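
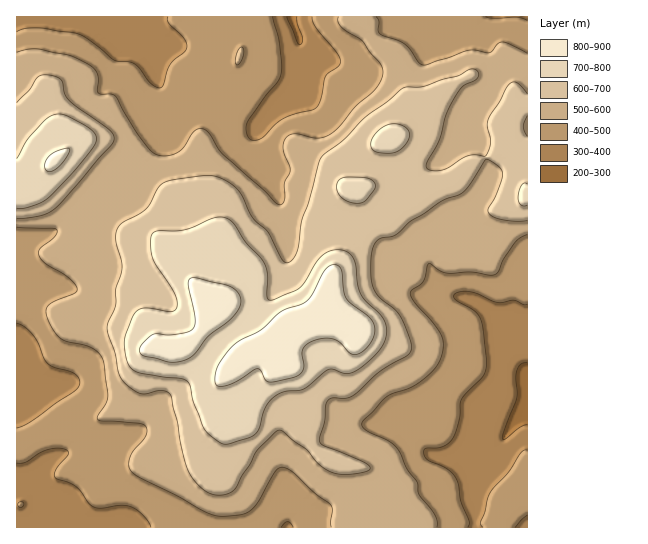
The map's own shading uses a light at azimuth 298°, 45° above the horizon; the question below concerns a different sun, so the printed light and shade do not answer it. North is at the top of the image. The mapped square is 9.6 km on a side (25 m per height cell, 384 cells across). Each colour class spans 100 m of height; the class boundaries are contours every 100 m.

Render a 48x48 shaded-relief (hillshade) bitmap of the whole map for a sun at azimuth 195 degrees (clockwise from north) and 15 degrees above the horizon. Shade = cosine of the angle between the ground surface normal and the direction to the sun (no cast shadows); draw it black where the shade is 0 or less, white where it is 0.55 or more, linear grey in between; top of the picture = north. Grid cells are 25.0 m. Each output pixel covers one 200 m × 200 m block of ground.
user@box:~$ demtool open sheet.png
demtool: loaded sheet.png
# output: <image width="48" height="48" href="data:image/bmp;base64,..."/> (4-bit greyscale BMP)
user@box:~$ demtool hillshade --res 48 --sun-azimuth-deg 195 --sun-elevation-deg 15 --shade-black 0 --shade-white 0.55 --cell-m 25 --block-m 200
<image width="48" height="48" href="data:image/bmp;base64,Qk32BAAAAAAAAHYAAAAoAAAAMAAAADAAAAABAAQAAAAAAIAEAAATCwAAEwsAABAAAAAAAAAAAAAAABEREQAiIiIAMzMzAERERABVVVUAZmZmAHd3dwCIiIgAmZmZAKqqqgC7u7sAzMzMAN3d3QDu7u4A////AJh3iaqqqrqqq7uqiImYiHmqiHZDVmZ4iYd4maqqu7qqvMy6mImZmIiYdlMjVWaIiVaJmqq7zLqrze3KmImruph2VDI0VVZ3dzV5qqqru6qr3u2piIq8y7mHZlRWZVVWZ4d4qqqqqpmrzLmIiJvMzMuYhlREREREZ8qHiIiIiIiauoeJiKzMupiHVDIiM0VEV7uod3Znd3iaqHiJiKzKl1REMzNFZnhlVom7qph2ZniamJqruruoZTMiIjWJmJmGRFeau7qYd3iZmrvNyqqYdUMzM1iqmIiHQzRXiJmqqZmZmqmamJmYdlVVZomHd4iIY0NEVWeau6mqqpd3eJqYdomYiIh2Z3d4dVVEREV5q7qqq6iHirqoeLupiIh3d4h3dndlVVaKvM3Lqqqoi93KmsuqmZmYiIh3ZomYd3is3u/9qJu6m+/bu8y7qqqpmYh2V4mqqpms7//+uXiqmt25q83Lu7qpiId2Z4mru7u73u3duXZ5mqhmm83cu6mYiHdleImrzMzMqqmZmHVGiXZorN7bqYd3d3ZVeKu8zMzKhmZEaJdDV3ebze25d2VFZmZWiczLqqqYZUMSWbl0JGebzclkREM0VVVYmcupiHd2ZSEUe8qWQjRYmXMAAiIzRER5mpl2VVZ3VCJIqph3YwADdjAAACIzM0abqnZURGeHZEWLpjNWdRACVTAAATVlZorMqXdneJmHdnm8gxNWdjIjRUISNXiJrN3bqZmqqph3eJvKU0VnZTNEREM0aZiK3d25mZqqqZiIiau4VmdlMjRVMRJGiYZ7zMuYiIiIiYiJmZqGZ3dSETVmMAJHmHaKqqmIiHdmeIiJmYZEVmYxEkV3UiNYmYiamZmZmcuYd3eHZmQhJEQhI0Z3dlZ5mZmpiIiavP/sl3d2QzMzMiESM0Z3d3iZmZqpiIib7//9uHd1QzRWVCETQzZ3eJqpiaqpiIiK383cuYd2ZlVWZUM0Mkd3iqqpiZmZiHd4q4q8u5d3d3ZUVVQyEmdniZh3dmZ4iHd3d3iry6h3iGVERDIQFXd3d2VVVVVVd4d3ZWeau7mIhkMjRCEARniIdURWeIdVVnd4dWZ3irqYdCETRCETVnqXVEV5q6l2ZWeJhmVVaJqYUyI0VDI0RXh0IjaJqqmHdmaIdWVVVERVMiRVVDNFRVQgACRmd3iHdmeHZVVEIAACIkVmUzRmZTEAEiM0RFZ3d3eHZlVCAAATNFZmVEZ4hjEjVUMiI1eId2ZneFVCAAFERVZ3ZmiZiGQ1Z2QhI1Z4h3ZWd1VUI0VERVZ4d4mpiYZVd3UyMzEleIhmZmZUVnZDRVaId4mZiIdnd2VVVTABR5llVGUzNEQyRFZ3Z4iIiHZndmZ4h0IRFGVVQ0MhEREiNFZlZneIh2VnZnmrqENDIiE1QxEAAREjRFZmd4d3dlRWeau6hCRUQhFFMhABERI0RWiImYd2ZkNpvMynUiRVZTJEITIiIiNEVompmIdmZSOMzMuGVEVnhkQyIkQzMzREV5qpiHdmVCOcy7l3ZVZ4hlQhIw=="/>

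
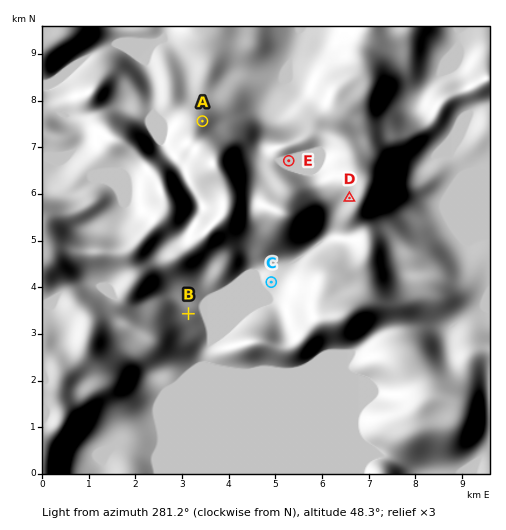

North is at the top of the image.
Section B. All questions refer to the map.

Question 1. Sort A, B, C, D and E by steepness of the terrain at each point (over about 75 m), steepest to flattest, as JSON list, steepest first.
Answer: ["D", "A", "B", "C", "E"]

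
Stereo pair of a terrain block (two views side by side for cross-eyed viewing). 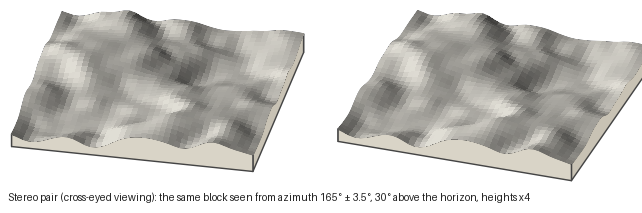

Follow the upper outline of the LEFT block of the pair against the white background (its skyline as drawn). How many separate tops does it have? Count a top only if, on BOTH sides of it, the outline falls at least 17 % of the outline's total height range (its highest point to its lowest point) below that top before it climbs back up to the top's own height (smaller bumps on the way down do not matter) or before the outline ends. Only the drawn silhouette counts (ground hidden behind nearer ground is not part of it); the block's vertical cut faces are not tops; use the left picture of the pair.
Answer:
1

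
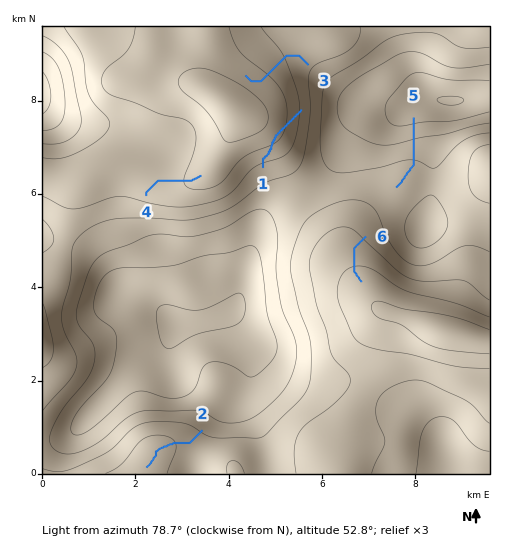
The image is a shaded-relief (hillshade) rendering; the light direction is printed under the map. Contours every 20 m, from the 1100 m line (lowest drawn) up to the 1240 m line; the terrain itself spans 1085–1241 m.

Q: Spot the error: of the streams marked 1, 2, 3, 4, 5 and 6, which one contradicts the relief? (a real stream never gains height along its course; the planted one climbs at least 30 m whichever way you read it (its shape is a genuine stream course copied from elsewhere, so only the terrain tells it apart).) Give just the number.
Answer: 1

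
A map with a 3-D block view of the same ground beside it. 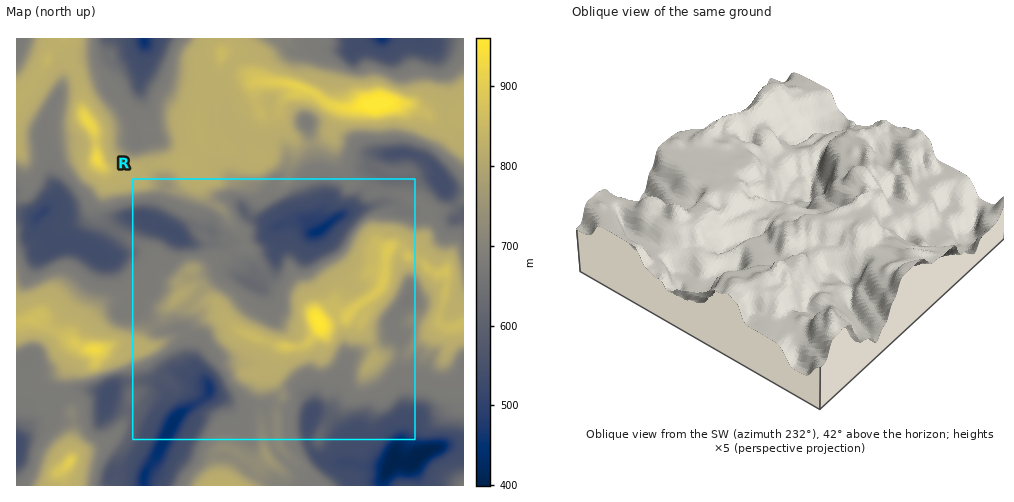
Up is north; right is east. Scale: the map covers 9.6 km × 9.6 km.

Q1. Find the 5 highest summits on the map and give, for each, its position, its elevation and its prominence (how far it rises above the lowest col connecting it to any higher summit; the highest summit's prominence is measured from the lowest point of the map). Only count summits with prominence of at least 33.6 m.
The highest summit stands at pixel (376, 104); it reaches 961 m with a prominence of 562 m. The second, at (319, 321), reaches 958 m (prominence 286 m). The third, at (95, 350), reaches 931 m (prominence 222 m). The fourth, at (97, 159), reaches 930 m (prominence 118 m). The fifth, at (88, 121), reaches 923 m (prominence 45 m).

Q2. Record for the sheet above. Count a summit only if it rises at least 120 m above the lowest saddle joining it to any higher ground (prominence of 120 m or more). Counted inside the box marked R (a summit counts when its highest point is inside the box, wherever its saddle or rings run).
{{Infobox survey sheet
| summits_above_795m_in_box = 1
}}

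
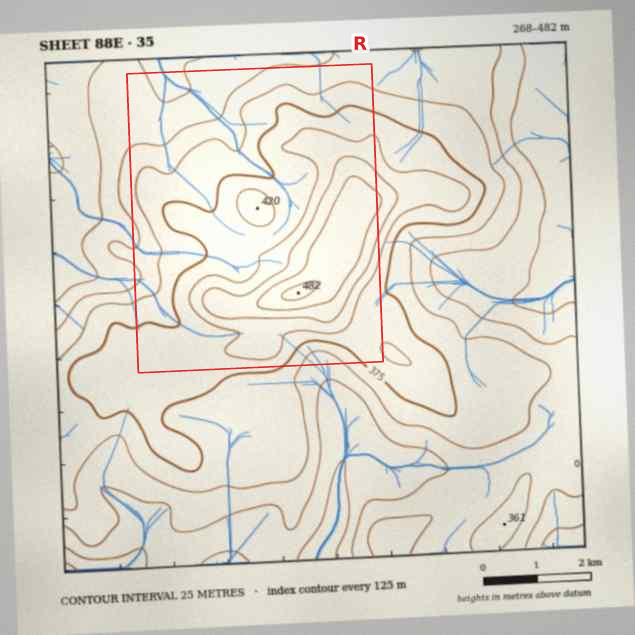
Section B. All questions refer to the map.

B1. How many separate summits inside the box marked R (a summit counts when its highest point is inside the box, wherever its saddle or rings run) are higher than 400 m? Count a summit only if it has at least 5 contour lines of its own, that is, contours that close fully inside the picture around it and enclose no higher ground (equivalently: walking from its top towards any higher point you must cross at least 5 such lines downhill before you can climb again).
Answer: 1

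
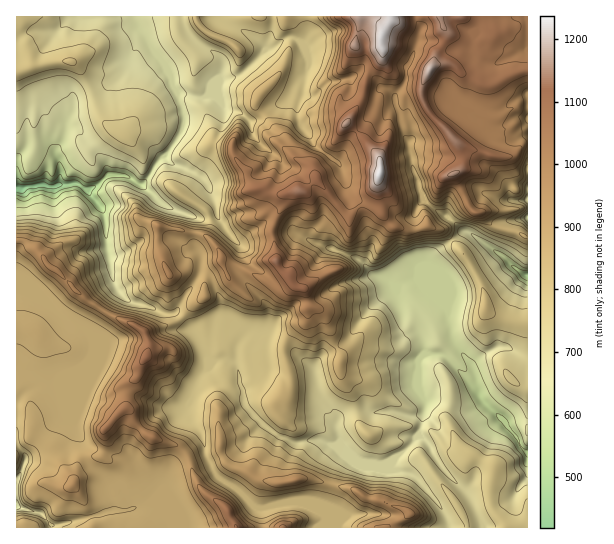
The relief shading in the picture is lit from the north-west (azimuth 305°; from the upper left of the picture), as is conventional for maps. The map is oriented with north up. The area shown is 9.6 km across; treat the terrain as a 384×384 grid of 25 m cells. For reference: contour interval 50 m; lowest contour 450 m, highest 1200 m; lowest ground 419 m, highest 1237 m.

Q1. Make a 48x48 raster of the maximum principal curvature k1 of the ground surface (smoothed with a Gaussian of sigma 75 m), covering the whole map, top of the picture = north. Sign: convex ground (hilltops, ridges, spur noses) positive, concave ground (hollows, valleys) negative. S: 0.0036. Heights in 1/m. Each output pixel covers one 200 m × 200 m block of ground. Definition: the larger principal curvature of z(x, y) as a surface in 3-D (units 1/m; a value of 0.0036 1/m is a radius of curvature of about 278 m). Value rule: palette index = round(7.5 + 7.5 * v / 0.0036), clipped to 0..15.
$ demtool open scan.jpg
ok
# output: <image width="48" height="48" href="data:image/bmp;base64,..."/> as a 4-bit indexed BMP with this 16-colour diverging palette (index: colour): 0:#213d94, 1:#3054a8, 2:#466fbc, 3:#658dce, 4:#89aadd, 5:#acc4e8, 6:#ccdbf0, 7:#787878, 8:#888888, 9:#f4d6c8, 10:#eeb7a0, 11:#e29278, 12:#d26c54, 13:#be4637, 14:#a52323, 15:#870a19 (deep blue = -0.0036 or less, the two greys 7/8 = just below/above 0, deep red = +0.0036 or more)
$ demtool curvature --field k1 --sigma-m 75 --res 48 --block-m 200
<image width="48" height="48" href="data:image/bmp;base64,Qk32BAAAAAAAAHYAAAAoAAAAMAAAADAAAAABAAQAAAAAAIAEAAATCwAAEwsAABAAAAAAAAAAlD0hAKhUMAC8b0YAzo1lAN2qiQDoxKwA8NvMAHh4eACIiIgAyNb0AKC37gB4kuIAVGzSADdGvgAjI6UAGQqHAN2oiJmIiIiHd3r9zP/IiIrNy8qZeaiKmZlrqJh4iIiHd4/WZ5m5h3eHi+/Zi5ipiZy5mLiIiId4iv+oiIiHd3jf/bqYq4ioebyZq5d4iId4r8iImqmIit/7qJiJyHioiYypm5h3iHd43GiKzO///cqHiJiMiIipmYuXmpiIiId46IvcmImph3d3d4i5iYipqIipiJqYeJdq2J2YmIiYd3eIh5qomZu6qJuYiHm4Z7rNqLx3mYiId3iZmZqJmbqJmZqIh4vXev+6l7yImIiYeHi8mIeKm4d5jYmHd5z6nrlXiLuIiKupmIrJqrqouXeHjYmHd4i9u2h3eLuHibmHeHmXiIh5uHiHi4mId4iLynZ3eMuHmpqXeIl4ibl4uYeIeoiIiIiqupiIiKqImKqYiJqJqXd3uoeImoiHd4iczIaYeImIh5uYibmZl3eIyXiKuoiHeIh4vpiYiIiIh4uXesiJiHeKuIiLmHiHiId3nsqbmIh4h4yHesh4iHeamHeriHiIiIh3e9vdqIiIiJqIibmImZh4iIipiHiIiId2auy6iIiIeJuKipiYiIiJiIqXiYiIeId4r+iHeIiHd3uqi5iZmIiIiKuImYiIeHe//JqriHeIh2i6ioiKmIiIiKyaqYiIiJ/6eIiYynaJqIiruph4mIiIeIypiIh3i/12iZmorbiduaqciaiHd4iId32oiYd3r7dneZu5e5rZipvdl6mYd4h3d36YmXiL+4d4qYnbmYypuZyq/ah2eId3d66JlnfOqaiIiou4mK27quuor/+qmId3ePqJe3vpl5h3eZ2Xh7+nrOmZmKh8t3d3jdiIi867y6h5mJyIePt1etaIhqyp6IdnvpiHjMqYrdmIqpyt/8iIjMV4ma2XrO7O93ic/4mHeauJrP/smaermtZ5iKyIvbv+2nrbuniHipeKz7h3fJqpmMl6h8uquZjYa//s66qpmph37XeL64i6iJubjLiZm6ice/ioq2mXm3i+2Jndl3i8u7zLrYisy4iffaaZupp5iKm6iJzJiHWdqomqyIeO6XeO23i3qay6mqt3e6qYh3e9mIeKuXeM+Hi7zsyXuZqYiJmZi6eJmIn7qYnMqHd893iYmpnN2YmIiJiIqpiKqqz5eK25rIet6HiIm7y5vYiIiYiaqZmHiav4i7uGfbnJu3Z43Jd4ioiIiImpiImYeaf7iqt3eOyYnJiN6IiImYiIeIqYiIiIipaqmomZmb14iYjOiIiIl4iIh4qHiIiImYeKyHeJm6uoh4n3d4iImoeId5l4iIiHmHiauoh3e7jYlpzWeHiIl5d4d6h4iIiIqHiZrKiJmbjoeYvXaJqql7mHeaiIiIh4qHeYicl3m8e7rZn5e6mJvIrMzJeHeIh3qYe6iKuHeOp52Gjdyoh4iYmImamHeIiJqIbcl4yHdr2q2YereHiIh4h3iJmYiIiKiK7Zh4qHd66ZyYeKmIiYh4h3iIiHd4iYjdmIiJmHZnyZyph6uHiZmImZd3iIeIiYy2eJqquZvtyYm6iLmZiIiA=="/>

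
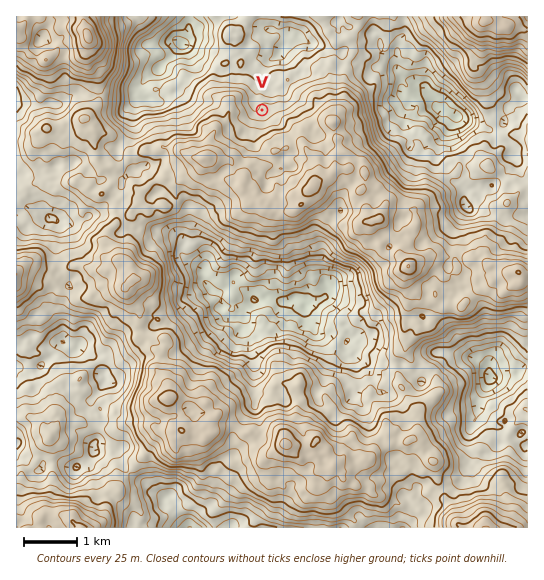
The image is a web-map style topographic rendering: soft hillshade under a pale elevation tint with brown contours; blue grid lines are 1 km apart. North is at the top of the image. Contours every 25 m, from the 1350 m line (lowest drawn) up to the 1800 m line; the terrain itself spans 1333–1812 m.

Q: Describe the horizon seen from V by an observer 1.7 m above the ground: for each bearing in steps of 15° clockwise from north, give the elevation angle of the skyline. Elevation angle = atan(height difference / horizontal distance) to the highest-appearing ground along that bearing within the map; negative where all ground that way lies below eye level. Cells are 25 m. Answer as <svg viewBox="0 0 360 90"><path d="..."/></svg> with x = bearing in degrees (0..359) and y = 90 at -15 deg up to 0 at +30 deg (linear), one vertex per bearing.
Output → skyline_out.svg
<svg viewBox="0 0 360 90"><path d="M0 65l15-1 15-3 15-1 15-1 15-6 15-5 15-2 15-2 15-2 15-2 15 1 15 3 15 1 15-1 15 0 15 3 15 0 15 0 15 3 15 3 15 7 15 5 15-1"/></svg>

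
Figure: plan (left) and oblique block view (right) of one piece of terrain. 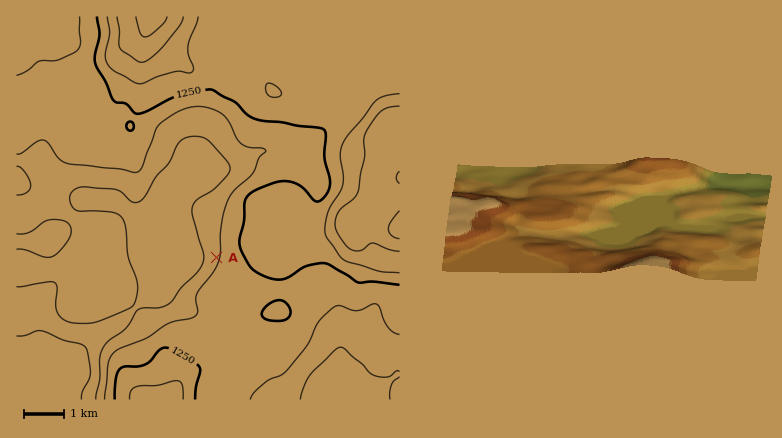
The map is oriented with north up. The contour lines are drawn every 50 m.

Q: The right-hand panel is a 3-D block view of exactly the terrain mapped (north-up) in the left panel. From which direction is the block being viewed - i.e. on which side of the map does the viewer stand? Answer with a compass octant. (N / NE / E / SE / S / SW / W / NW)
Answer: N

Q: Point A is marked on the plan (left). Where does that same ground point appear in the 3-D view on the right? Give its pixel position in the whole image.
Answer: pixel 602 207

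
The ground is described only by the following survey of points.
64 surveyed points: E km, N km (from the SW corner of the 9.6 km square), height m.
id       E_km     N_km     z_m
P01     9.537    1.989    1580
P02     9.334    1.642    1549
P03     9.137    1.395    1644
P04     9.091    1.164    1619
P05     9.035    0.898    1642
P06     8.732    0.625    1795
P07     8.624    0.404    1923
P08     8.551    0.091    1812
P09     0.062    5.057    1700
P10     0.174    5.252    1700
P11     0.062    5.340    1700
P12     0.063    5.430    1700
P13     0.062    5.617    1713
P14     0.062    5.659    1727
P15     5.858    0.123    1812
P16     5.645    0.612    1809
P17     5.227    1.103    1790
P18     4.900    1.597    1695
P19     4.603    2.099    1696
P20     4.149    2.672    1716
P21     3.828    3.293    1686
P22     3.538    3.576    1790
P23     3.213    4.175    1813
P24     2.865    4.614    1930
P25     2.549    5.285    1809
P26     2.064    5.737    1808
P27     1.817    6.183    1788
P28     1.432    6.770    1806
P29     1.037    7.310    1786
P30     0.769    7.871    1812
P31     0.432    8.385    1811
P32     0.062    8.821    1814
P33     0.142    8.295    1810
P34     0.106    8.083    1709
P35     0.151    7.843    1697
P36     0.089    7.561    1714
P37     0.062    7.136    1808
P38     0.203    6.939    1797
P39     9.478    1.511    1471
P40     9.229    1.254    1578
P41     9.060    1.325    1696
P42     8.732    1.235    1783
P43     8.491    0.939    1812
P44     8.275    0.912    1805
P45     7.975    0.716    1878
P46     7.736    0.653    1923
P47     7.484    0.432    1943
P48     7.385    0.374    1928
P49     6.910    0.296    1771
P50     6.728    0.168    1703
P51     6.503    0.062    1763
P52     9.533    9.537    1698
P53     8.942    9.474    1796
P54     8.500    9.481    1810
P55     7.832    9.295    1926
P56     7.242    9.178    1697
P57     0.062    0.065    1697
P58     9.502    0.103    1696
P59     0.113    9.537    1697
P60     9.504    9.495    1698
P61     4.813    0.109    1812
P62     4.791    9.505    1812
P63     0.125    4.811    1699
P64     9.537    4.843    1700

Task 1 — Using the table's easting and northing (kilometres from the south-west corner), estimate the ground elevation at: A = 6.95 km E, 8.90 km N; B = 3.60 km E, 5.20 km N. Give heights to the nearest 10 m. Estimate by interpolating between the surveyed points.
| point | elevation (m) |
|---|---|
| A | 1720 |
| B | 1700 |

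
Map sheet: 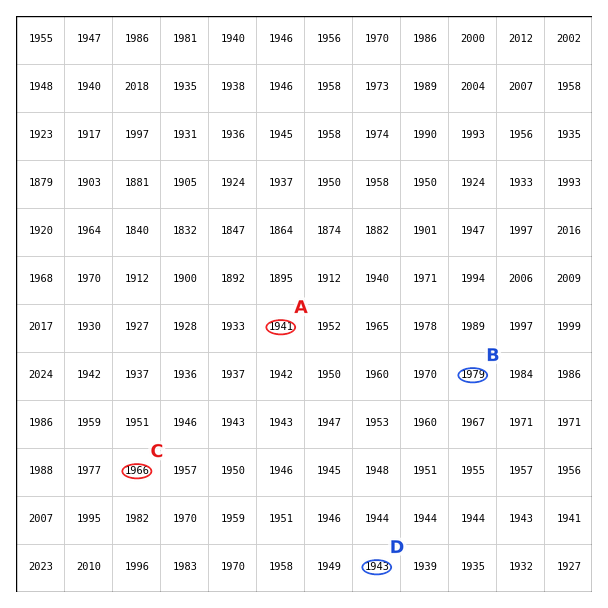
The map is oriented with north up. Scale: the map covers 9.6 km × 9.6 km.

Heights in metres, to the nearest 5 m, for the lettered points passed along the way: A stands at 1940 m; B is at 1980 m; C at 1965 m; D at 1945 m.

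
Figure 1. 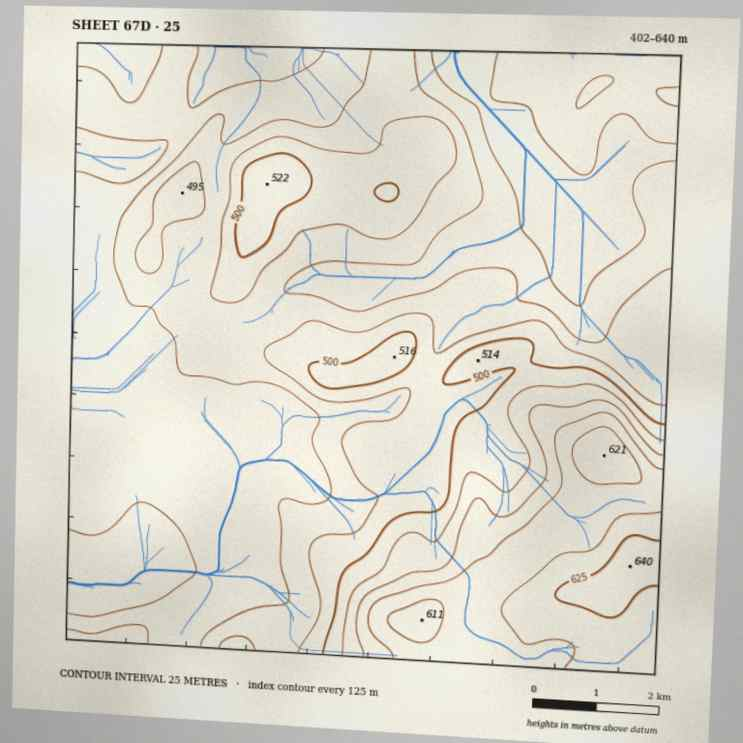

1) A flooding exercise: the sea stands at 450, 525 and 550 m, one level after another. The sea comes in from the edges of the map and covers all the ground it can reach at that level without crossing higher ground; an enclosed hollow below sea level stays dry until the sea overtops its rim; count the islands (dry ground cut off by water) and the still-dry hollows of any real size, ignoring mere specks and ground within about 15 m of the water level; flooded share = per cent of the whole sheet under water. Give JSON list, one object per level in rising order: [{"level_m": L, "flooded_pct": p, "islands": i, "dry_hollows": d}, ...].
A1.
[{"level_m": 450, "flooded_pct": 44, "islands": 0, "dry_hollows": 0}, {"level_m": 525, "flooded_pct": 83, "islands": 0, "dry_hollows": 0}, {"level_m": 550, "flooded_pct": 86, "islands": 0, "dry_hollows": 0}]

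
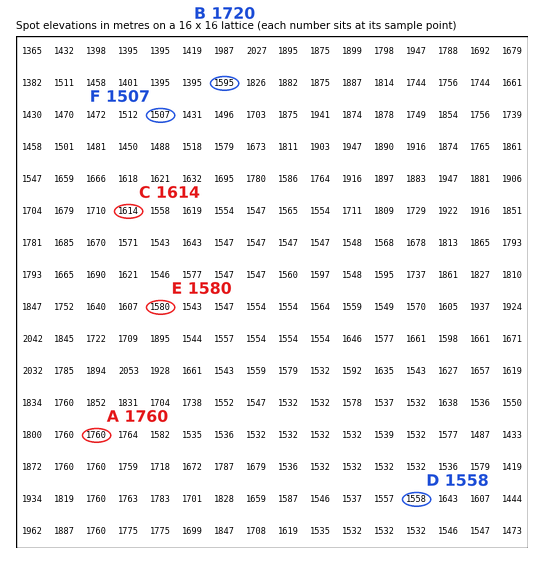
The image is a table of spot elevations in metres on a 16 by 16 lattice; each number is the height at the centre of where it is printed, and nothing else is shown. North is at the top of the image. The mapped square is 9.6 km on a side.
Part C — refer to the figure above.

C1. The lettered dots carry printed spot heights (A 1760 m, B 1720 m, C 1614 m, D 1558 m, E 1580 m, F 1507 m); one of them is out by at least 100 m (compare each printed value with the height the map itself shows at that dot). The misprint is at B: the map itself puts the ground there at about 1595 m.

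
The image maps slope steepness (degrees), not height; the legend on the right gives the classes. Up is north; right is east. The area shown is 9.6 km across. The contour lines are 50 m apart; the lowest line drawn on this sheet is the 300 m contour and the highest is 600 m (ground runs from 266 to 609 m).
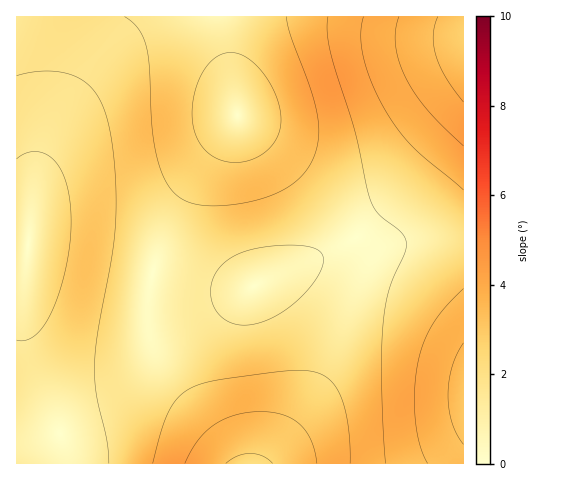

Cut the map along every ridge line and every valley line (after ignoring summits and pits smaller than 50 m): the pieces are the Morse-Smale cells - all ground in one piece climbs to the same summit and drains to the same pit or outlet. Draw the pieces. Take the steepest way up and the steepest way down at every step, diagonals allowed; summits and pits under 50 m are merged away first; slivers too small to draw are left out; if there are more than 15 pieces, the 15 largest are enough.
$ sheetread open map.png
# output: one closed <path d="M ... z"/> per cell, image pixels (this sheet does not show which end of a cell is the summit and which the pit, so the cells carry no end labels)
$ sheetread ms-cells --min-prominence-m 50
<path d="M463 16l-240 0 2 29 13 71-60 90-16 35-9 31 62 15 20 2 15-1 80-36 25-13 14-11 95-109z"/><path d="M222 16l-206 1 1 232 11-1 25 7 97 18 4-2 8-30 16-35 60-90-13-71z"/><path d="M463 120l-94 108-14 11-27 14-75 34-9 2-29-2-62-14-5 29 0 20 6 26 13 23 56 71 13 22 28 0 24-32 30-48 18-37 24-66 10-18 11-13 25-9 58-3z"/><path d="M28 248l-12 2 0 213 219 1-12-22-56-71-13-23-6-26 0-20 5-29-118-21z"/><path d="M463 239l-57 2-22 7-12 11-12 22-24 66-18 37-53 80 199-1z"/>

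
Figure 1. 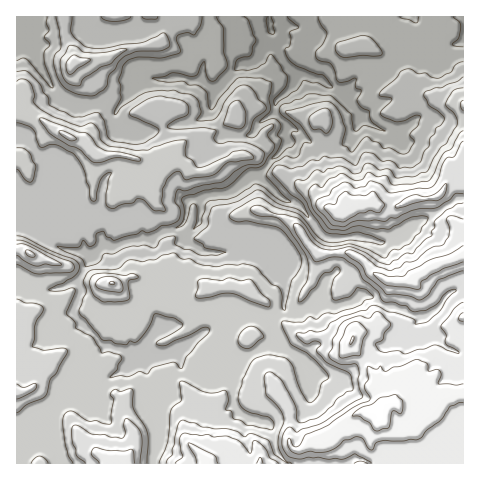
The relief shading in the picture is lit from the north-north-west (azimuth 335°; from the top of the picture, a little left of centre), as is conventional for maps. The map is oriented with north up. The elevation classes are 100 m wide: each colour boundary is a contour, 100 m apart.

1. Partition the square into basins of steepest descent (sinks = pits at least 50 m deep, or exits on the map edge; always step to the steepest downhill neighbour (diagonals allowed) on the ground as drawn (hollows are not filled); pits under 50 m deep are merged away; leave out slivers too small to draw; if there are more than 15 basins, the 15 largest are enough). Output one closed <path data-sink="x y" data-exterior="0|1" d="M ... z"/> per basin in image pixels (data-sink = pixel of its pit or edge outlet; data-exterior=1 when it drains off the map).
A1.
<path data-sink="270 22" data-exterior="0" d="M333 16l-268 1 0 14 8 22 1 9 10 0 3 2 15 26 4 11-16 30-9 10-25-11-28-18-5-9 2-13-1-2-8 2 1 374 447-1 0-358-41-12-42-40-7-3-11-4-17 4-4-16z"/><path data-sink="31 17" data-exterior="1" d="M64 16l-48 1 0 72 8-1 1 2-2 13 5 9 41 25 13 4 20-32 4-11-19-34-3-2-10 0-1-9-8-22z"/><path data-sink="463 17" data-exterior="1" d="M463 16l-129 0-1 3 9 15 4 16 16-4 12 4 7 3 42 40 15 3 11 6 14 3z"/>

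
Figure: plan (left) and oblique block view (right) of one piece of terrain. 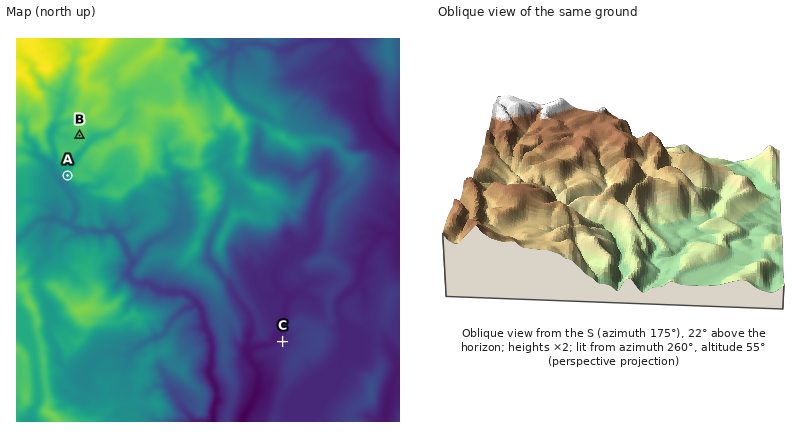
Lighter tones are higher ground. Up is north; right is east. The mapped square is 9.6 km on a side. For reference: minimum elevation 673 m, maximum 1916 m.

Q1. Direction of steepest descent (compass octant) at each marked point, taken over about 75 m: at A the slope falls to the W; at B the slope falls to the SW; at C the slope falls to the NW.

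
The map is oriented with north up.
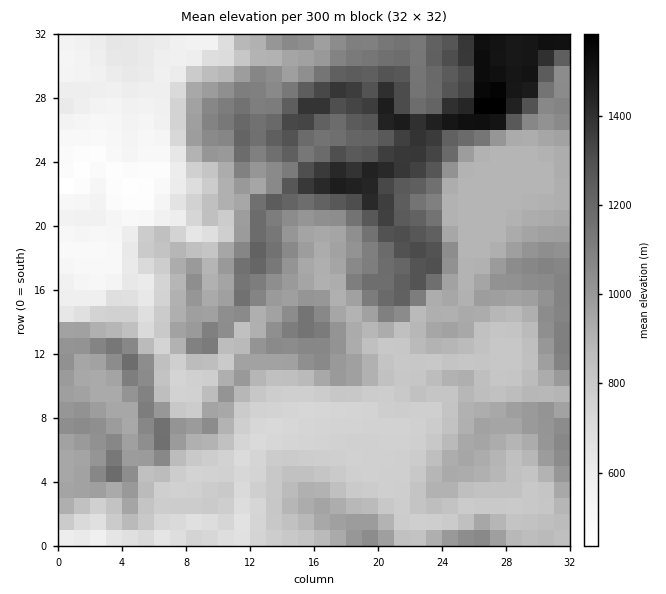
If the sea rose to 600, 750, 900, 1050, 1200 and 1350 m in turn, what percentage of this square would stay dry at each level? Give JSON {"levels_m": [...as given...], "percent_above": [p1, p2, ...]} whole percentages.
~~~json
{"levels_m": [600, 750, 900, 1050, 1200, 1350], "percent_above": [90, 82, 53, 27, 14, 6]}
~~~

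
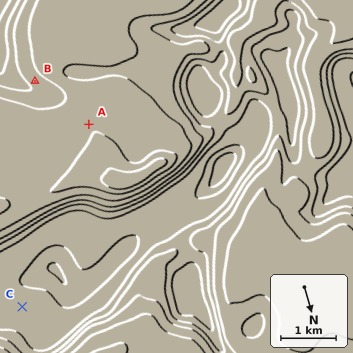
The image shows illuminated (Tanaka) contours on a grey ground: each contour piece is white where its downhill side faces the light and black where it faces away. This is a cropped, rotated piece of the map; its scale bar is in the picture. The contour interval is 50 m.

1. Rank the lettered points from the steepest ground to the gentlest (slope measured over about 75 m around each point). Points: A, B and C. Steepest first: B A C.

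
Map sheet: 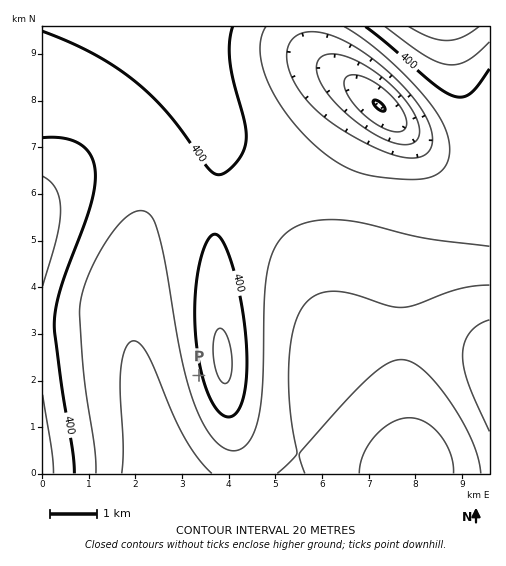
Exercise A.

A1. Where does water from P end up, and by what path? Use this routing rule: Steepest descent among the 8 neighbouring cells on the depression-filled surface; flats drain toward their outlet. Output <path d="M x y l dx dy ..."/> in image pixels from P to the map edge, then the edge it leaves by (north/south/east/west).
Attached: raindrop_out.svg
<path d="M199 375l-43 0-12 12 0 19 2 6 4 17 1 1 1 8 1 2 0 4 4 11 0 4 1 2 0 4 1 1 0 5 1 2"/>
exit: south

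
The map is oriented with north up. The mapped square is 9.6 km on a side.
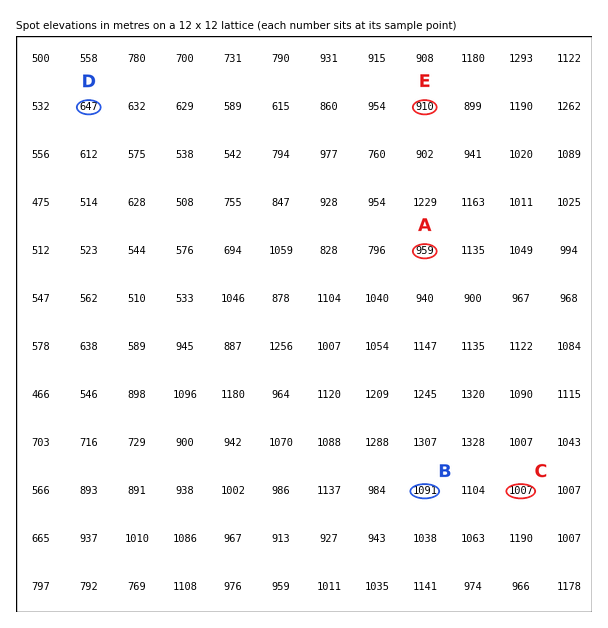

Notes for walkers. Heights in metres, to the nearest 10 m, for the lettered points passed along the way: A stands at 960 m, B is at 1090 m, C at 1010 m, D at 650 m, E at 910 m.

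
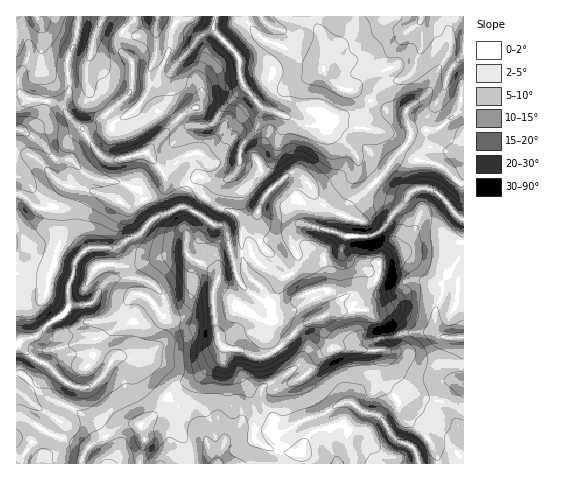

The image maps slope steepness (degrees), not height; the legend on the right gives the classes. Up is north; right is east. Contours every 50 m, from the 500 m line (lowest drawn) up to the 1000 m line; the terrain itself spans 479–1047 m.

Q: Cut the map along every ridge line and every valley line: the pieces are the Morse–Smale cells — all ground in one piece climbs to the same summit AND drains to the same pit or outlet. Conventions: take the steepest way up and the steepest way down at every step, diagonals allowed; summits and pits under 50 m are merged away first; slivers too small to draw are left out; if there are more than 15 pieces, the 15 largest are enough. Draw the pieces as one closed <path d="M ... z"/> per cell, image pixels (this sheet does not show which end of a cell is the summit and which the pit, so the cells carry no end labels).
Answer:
<path d="M73 186l-6 0-9 16-9 6-13-1-15-13-5 1 1 269 64 0 6-16 19-11-20-28-4-20 16-8 17-23 14-1 9-7 8-20 21-19-5-16 4 1 16-5 9-6 5-18 6-10-2-16 11-18-9-7-19-10-30 13-12-26-9-5-3 0-9 14-8-5z"/><path d="M321 317l-21 9-23 23 7 9 5 13-11 9-13 6-4 5 1 11 8 11 5 13 5 4 6 1-31-2-1 10 19 11 18 4 10-2 0 12 162 0 1-55-24-8-12-1-14-6-5 0-11 7-20-19 0-11 2-4-1-17-46-3-8-12z"/><path d="M211 222l-6 8-5 11 2 16-6 10-5 18-9 6-19 6 4 9-2 7-19 17-8 20-11 7 13 7 8 15 18 17 2 0 11-11 17-7 22-18 5-5 1-8 17 3 17 7 7-1 12-8-9-14 5-14-4-14-24-17-5-6-5-12-8-39-5-6z"/><path d="M405 254l-13 1-13 6-1 16-9 10-12 7-13 3-22 21 2 14 6 12 3 3 21 0 15 4 16-1 18 3 11 7 12 4 25 0 12 2 1-76-5-1-1-6-16-13-19-7z"/><path d="M404 156l-7 0-7 6-6 12-33 29-6 13 15 4 2 3 0 22 3 10 5 6 8 1 14-7 13-1 18 9 19 7 16 13 1 6 4 0 1-104-26-21-27-4z"/><path d="M314 16l-98 0-3 10 4 8 22 23 2 23 15 22 7 6 30 11 13 7 8 0 32-11 14-2 11-12-16-10-15-4-16-16 1-25z"/><path d="M287 116l-9 23-3 19-8 8-14 3-12-6-4 9-13 8-13 0-11-3-9 8 27 22 17 5 9 6 6 0 8-5 6-17 14-13 8-7 11-2 9 7 10 16 9 9 16 8 7-13 3-19 7-11-1-16-13-13-17-14-6-2-15 0z"/><path d="M421 16l-106 0 1 9 7 11 2 10-1 25 16 16 15 4 15 9 11-14 23-7 10-9 8-23 0-14-2-6z"/><path d="M21 94l-5 1 0 99 5 0 19 14 13-1 14-21 18 3 31 9 4 4 9-13 0-4-39-8-20-18 8-14 9-8-3-7-14-12-6-10-15-7-21-2z"/><path d="M342 214l-5 14 0 5-32-9-6 0-7 5-1 14 7 19-2 7-9 7-7 0-18-10-7-6-4-7-9 0 4 19 16 15 6 12 8 9 12 0 11-11 24-8 5 1 5 5 3 5-2 8 10-11 18-6 14-12 3-16-9-2-5-6-3-10 0-22-2-3z"/><path d="M165 60l-8 17 0 8 3 6 0 20 8 11 1 5-22 26 18 22 10 1 15 9 10-8 11 3 13 0 7-3 8-10 3-22 13-14 4-7 2-18-17-21-33 39-24 2-17-18-2-30 8-14z"/><path d="M463 16l-40 0-3 6 2 25-8 23-10 9-23 7-10 15 18 9 17 0 1 10 5 10 25-1 21-16 5 0z"/><path d="M215 16l-36 0-8 16-1 16-5 13 11 5-8 12 1 26 8 13 10 9 24-2 12-15 21-22-4-11-1-19-25-26z"/><path d="M133 16l-54 1-3 23-9 20 3 29-6 14 0 6 6 9 13 11 21-13 28-26 1-27-12-11-3-11 4-9 12-12z"/><path d="M297 174l-11 2-22 20-8 19-10 9-5 14 2 15 8 0 7 10 22 13 10-1 7-9 1-8-7-15 0-11 6-7 8-1 31 8 6-16-17-10-9-9-10-16z"/>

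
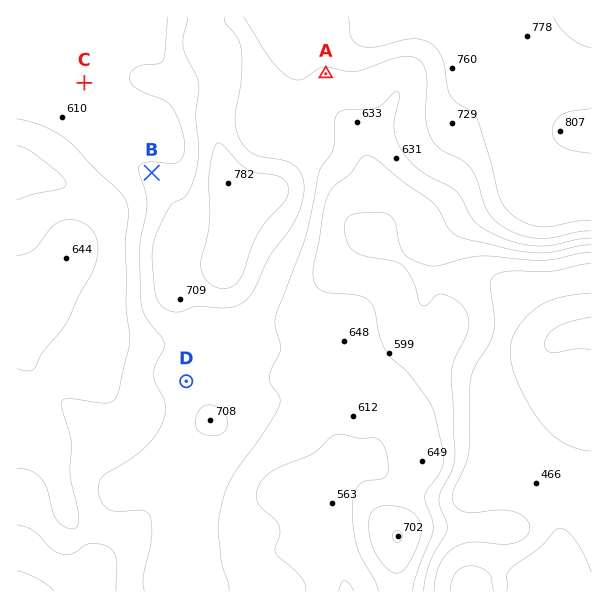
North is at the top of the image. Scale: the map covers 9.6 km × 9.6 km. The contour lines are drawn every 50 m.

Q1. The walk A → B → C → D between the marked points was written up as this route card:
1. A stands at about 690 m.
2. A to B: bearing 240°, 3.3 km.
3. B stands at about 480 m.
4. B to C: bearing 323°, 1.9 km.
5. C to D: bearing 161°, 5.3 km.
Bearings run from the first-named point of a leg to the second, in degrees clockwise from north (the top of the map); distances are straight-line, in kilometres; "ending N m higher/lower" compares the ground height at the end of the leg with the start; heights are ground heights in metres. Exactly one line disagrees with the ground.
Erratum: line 3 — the height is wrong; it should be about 660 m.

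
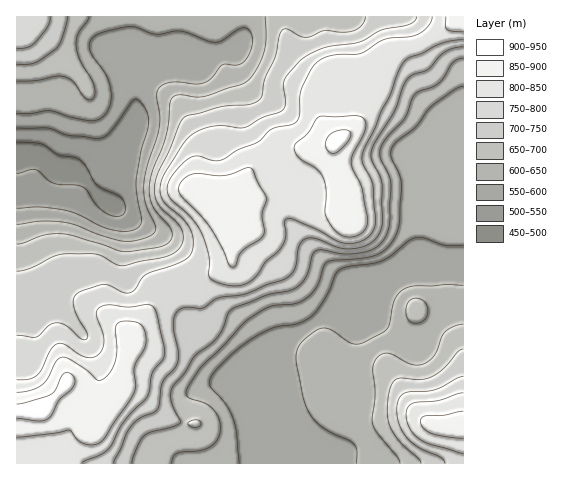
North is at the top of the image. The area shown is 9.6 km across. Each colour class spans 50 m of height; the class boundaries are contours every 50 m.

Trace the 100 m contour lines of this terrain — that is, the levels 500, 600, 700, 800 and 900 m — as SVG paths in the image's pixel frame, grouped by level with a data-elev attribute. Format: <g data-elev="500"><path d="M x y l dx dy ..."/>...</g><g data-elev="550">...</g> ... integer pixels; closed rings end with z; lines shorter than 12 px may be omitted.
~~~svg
<g data-elev="500"><path d="M17 142l24 2 16 10 23 6 6 6 11 19 25 13 3 6 0 7-2 4-4 1-10-1-12-9-13-18-8-3-22-2-6-3-12-10-5 0-14 3"/></g><g data-elev="600"><path d="M239 463l-2-30-4-15-8-14-13-15-3-5 1-5 3-5 15-16 17-15 20-12 12-4 21-4 13-6 11-14 7-13 6-16 7-5 40-8 10-6 17-14 7-3 8 0 21 7 18 0"/><path d="M463 285l-16-1-31 2-12 3-6 5-4 6-4 23-3 6-25 14-11 0-19-13-9-2-10 5-14 13-3 8 0 9 7 34 5 13 6 10 8 7 32 17 3 7 0 12"/><path d="M17 113l14 0 19-2 21 6 20 4 7-1 6-4 4-6 3-7-1-16-5-13-14-20-2-8 3-8 10-5 30-6 23 7 20-3 7 0 33 11 7-1 20-13 6 1 3 5 2 7-2 8-4 8-5 6-6 2-11-1-3 1-11 13-8 5-7 1-25-2-9 3-4 5-1 7 3 18-1 11-12 42-3 19 2 17 10 23-1 4-2 3-13 6-15 1-23-5-26-11-12-3-23-1-24 3"/></g><g data-elev="700"><path d="M132 463l6-18 7-10 6-3 24-6 6-3-9-20-1-8 1-6 13-17 10-17 15-11 8-8 12-25 6-4 29-11 23-5 10-5 8-9 6-21 4-5 7-1 20 4 14-1 15-4 10-7 4-7 3-10 2-38-2-11-9-19 1-11 7-9 17-19 10-23 4-4 19-7 6-6 9-16 5-3 5-1"/><path d="M193 427l7-1 1-2-1-3-5-1-7 3 0 2z"/><path d="M463 349l-4 2-14 16-12 9-13 4-22-2-5 4-2 4-4 23 3 17 8 14 21 19 2 4"/><path d="M17 64l18-1 21-15 6-10 5-21"/><path d="M365 17l-1 5-4 5-11 5-24-1-14 6-6 0-6-1-11-7-4 0-4 5-5 22-10 22-3 17-3 5-10 5-32 3-30 8-5 3-13 32-11 22-4 15 1 9 3 7 18 18 6 9 1 6-1 6-7 9-11 5-41 9-7-2-13-8-7-2-33 0-10 3-24 12-12 2"/></g><g data-elev="800"><path d="M82 463l2-2 18-7 7-5 15-28 24-25 4-22 11-14 2-6-7-36-4-10-3-3-4-1-17 3-20-2-9 2-3 2-2 5 7 19 1 9-2 7-4 6-6 2-7 0-21-13-7 0-7 6-8 18-4 7-9 4-12 1"/><path d="M463 393l-25 8-25 2-5 4-2 7 4 14 9 11 12 5 32 9"/><path d="M432 17l-1 4-4 6-10 8-8 2-23 2-25 14-28 2-8 3-7 4-7 7-9 19-2 8-1 20-2 4-3 3-22 6-14 13-20 8-15 9-9 2-14-5-6 0-8 5-10 9-8 13 0 11 5 7 19 17 9 13 8 24 0 19 2 5 10 5 13 2 9-1 9-5 6-6 8-12 11-9 6-8 3-10-2-13 3-3 6 0 21 9 21 12 8 3 14 0 12-7 4-6 3-8-3-34-2-9-8-15-1-9 19-44 9-16 9-25 5-8 6-5 11-3 21-11 21-3"/></g><g data-elev="900"><path d="M17 418l22 3 9-2 4-5 8-15 13-11 2-5 0-5-5-5-6 0-3 4-6 13-3 4-25 8-10 2"/><path d="M331 153l6-1 10-9 4-7-2-5-10-1-10 6-4 9 2 5z"/></g>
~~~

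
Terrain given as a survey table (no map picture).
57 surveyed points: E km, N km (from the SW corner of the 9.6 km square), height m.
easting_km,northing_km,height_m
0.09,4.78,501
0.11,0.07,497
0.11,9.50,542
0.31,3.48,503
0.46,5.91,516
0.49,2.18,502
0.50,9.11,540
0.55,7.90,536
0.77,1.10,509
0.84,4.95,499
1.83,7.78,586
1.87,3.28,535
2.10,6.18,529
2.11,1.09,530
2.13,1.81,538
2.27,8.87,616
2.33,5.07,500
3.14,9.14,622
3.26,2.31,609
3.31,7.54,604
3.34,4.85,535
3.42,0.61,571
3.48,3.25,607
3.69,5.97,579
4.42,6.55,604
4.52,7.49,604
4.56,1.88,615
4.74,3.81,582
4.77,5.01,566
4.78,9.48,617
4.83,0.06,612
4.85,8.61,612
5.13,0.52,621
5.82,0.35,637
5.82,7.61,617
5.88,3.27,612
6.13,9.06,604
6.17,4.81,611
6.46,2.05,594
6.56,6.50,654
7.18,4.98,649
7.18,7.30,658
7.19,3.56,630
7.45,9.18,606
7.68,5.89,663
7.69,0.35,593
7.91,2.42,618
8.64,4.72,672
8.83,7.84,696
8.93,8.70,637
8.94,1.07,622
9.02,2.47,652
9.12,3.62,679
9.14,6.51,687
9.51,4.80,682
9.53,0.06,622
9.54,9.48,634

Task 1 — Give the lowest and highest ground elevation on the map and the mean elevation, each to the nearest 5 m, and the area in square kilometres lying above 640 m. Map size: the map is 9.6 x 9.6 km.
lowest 490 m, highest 705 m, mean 595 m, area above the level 17.2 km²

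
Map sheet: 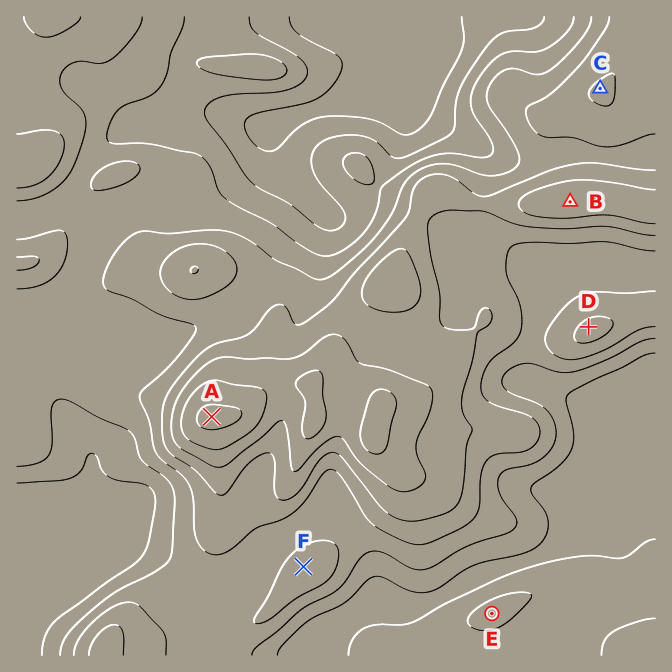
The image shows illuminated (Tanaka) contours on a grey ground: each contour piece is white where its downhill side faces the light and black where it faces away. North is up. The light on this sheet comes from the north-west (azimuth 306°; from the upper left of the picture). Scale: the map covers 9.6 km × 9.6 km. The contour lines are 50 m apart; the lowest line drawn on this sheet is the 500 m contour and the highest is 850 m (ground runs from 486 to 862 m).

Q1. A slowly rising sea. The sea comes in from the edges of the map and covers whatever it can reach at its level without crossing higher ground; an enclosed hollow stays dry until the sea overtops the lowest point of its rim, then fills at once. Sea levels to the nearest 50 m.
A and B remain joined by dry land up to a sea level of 700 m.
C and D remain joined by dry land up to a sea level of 650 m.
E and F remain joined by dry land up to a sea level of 550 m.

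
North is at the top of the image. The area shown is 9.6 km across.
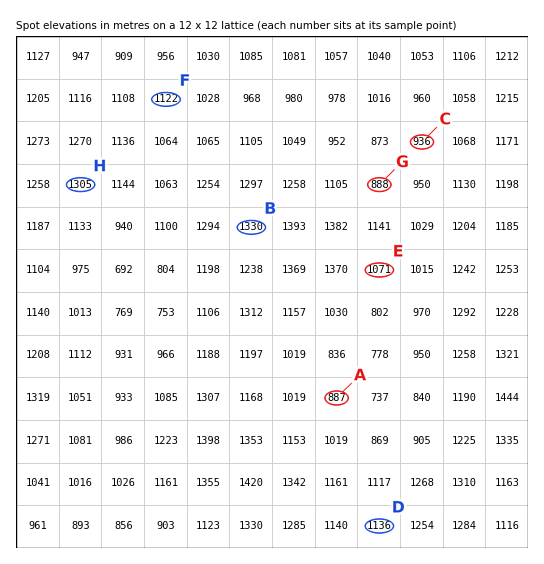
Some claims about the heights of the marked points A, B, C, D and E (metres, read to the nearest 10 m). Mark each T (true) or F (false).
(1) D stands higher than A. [T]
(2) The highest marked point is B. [T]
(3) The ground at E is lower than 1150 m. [T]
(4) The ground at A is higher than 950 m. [F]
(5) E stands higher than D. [F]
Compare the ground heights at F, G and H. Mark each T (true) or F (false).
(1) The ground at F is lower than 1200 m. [T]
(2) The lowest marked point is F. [F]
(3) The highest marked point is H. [T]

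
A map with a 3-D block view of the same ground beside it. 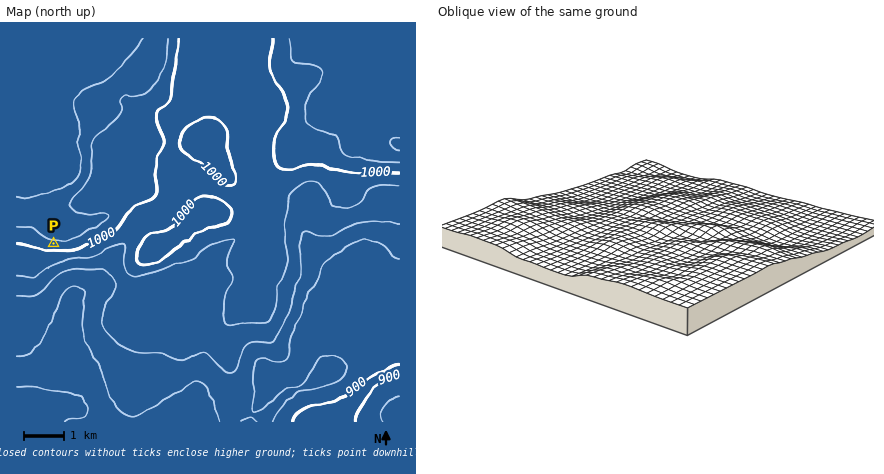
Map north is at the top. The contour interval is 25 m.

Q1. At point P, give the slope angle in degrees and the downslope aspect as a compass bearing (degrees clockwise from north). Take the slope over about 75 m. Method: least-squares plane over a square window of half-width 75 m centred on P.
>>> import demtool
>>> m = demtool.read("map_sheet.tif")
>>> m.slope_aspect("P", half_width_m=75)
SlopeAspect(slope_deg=5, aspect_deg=189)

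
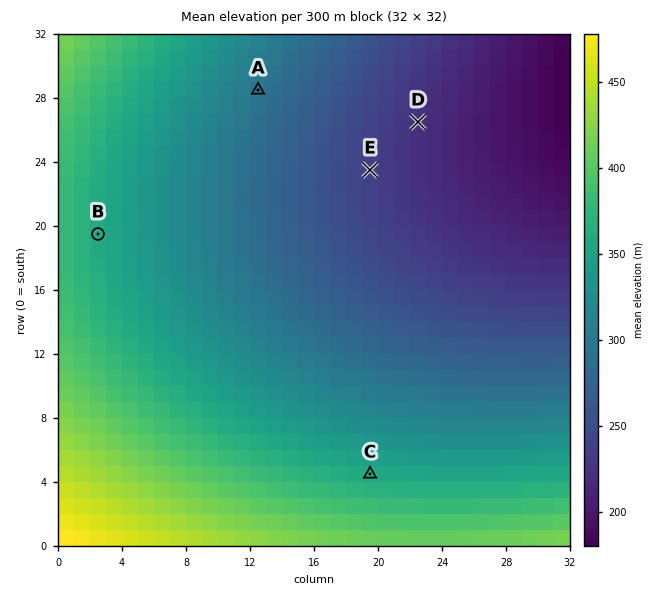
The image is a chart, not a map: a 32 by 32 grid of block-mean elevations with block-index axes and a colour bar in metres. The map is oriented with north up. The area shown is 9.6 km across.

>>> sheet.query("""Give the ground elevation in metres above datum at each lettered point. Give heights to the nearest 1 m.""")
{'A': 297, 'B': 362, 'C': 360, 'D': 222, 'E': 238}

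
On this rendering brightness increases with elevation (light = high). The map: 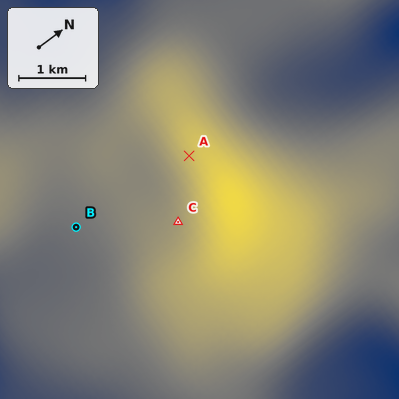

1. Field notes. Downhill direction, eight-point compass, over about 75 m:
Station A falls S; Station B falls S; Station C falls SW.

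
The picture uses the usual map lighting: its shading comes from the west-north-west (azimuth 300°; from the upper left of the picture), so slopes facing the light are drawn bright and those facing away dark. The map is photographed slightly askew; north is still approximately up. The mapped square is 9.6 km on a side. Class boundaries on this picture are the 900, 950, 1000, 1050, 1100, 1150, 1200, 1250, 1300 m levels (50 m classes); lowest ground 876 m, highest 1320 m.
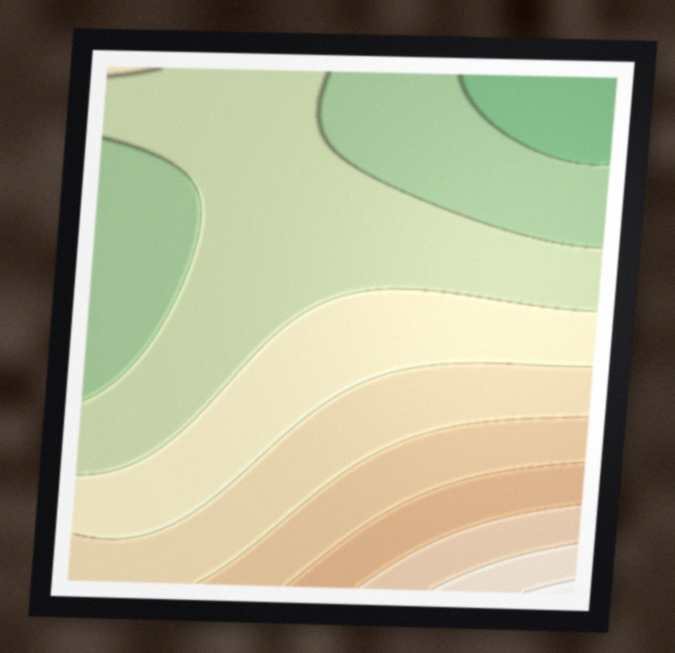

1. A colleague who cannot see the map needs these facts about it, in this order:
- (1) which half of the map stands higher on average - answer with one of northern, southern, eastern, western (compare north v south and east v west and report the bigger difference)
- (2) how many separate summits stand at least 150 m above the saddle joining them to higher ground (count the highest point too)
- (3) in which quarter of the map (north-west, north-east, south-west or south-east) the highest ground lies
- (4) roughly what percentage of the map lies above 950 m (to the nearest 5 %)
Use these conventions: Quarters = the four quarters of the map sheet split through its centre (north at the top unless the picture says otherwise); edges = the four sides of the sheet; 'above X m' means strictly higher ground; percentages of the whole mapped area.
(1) On average the southern half of the map is the higher ground.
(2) Counting only tops that stand 150 m proud, the map has 1 summit.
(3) Look to the south-east quarter for the highest ground.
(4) Ground above 950 m makes up about 80 % of the sheet.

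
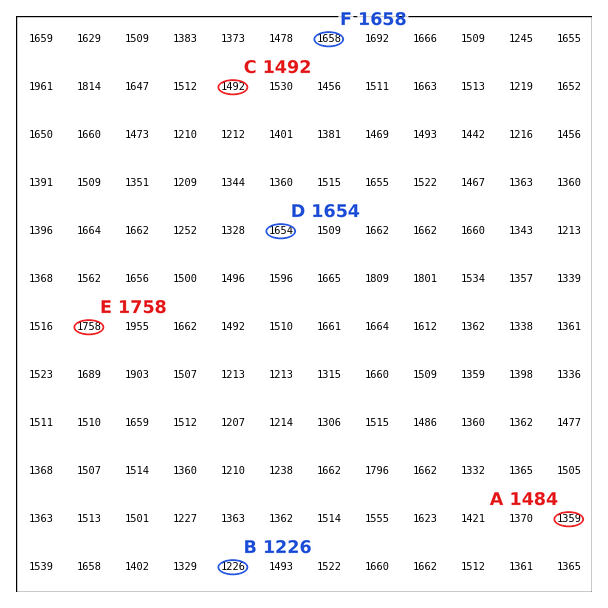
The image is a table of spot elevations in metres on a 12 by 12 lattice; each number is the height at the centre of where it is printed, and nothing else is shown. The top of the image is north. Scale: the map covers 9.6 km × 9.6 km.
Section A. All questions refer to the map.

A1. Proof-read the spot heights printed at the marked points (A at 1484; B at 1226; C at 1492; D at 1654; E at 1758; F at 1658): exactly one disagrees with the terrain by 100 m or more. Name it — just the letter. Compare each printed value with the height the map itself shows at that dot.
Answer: A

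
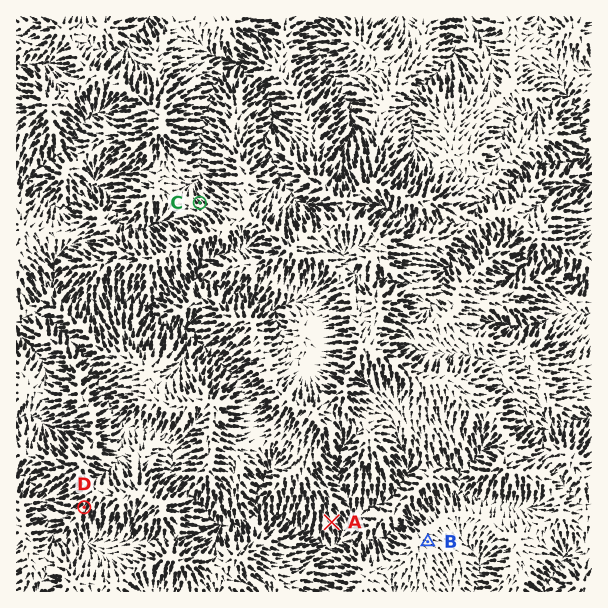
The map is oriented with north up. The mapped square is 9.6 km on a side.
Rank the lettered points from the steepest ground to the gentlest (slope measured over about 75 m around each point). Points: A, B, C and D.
A D C B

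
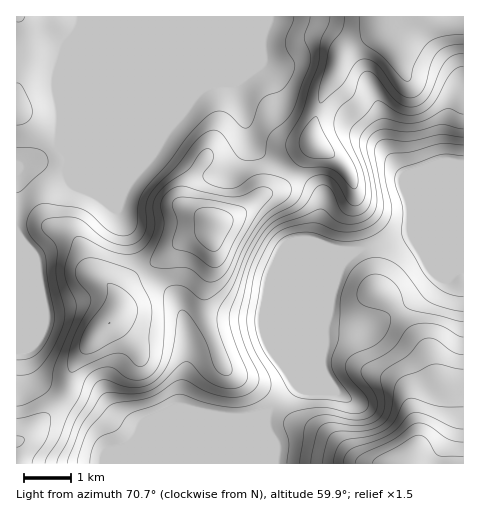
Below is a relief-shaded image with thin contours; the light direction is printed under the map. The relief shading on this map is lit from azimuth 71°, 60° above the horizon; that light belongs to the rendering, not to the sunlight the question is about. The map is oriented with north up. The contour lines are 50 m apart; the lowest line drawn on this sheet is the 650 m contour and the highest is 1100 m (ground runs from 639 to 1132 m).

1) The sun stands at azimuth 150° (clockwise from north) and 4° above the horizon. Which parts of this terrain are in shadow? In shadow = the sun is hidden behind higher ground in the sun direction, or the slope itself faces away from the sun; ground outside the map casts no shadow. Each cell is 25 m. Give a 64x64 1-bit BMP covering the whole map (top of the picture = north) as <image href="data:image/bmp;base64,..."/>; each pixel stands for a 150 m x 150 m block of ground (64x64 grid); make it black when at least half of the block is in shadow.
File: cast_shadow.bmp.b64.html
<image width="64" height="64" href="data:image/bmp;base64,Qk0+AgAAAAAAAD4AAAAoAAAAQAAAAEAAAAABAAEAAAAAAAACAAATCwAAEwsAAAIAAAAAAAAA////AAAAAAAAAAAAA//4AAAAAAAD//4HAAAAAAP//4cAAAAAA///zwAAAAAD////wAAAAAP////gAAAAB/////AAAAAH////+AAAAAf///78AAAAB////PwAAAAH///4/AAAAAf///D8AAAAD///4P4AAAAP/////wAAAA//////AAAAH/////+AAAAf/////8AAAD//////4AAAP//////wAAA///////gAAD///////AAAP//////+AAA///////4AAD///////AAAP//3/v/4AAA//+f8/8AAAD////j//wAAP///8P//wAA////w///wAB///+D///gAH///wP///AAP//wA///+AAf8AAD///+AA+AAAP///4AAAAAA///+OAAAAAD///z/AAAAAP/////AAAAA/////+AAAAD/////8AAAAP/////8AAAA//////wAAAD//////AAAAP/////4AAAA/H////AAAADwP//38QAAAAA/////wAAAAD/////AAAAAP////+AAAAA/////4AAAAD/////gAAAAP////+AAAAAf//7/4AAAAB///f/wAAAAH//5//AAAAAf/+H/+AAAAB/8Af/4AAAAH/AB//wAAAAf4AH//AAAAB+AAf/+AAAAHwAB//8AAAAOAAH//wAAAAAAAf//gAAAAAAB//+AAA=="/>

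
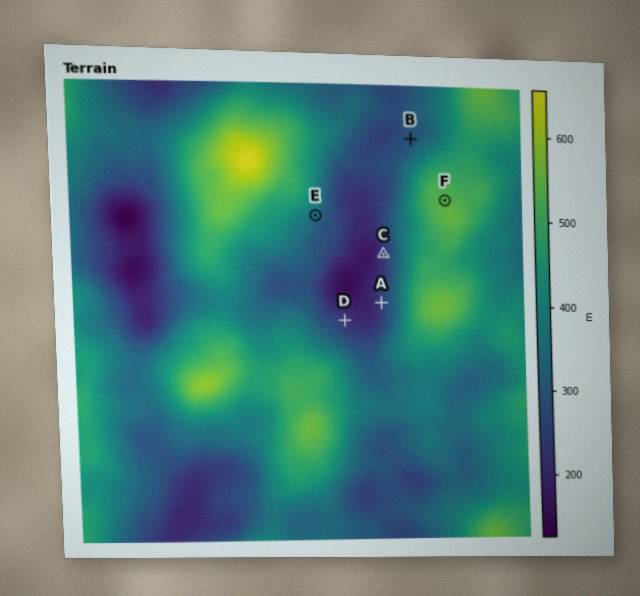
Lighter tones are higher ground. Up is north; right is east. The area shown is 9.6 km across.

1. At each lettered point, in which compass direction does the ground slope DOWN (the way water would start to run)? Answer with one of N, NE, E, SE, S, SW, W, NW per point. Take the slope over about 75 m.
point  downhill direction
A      W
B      NW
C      W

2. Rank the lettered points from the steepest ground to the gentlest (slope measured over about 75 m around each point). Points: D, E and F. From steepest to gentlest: E D F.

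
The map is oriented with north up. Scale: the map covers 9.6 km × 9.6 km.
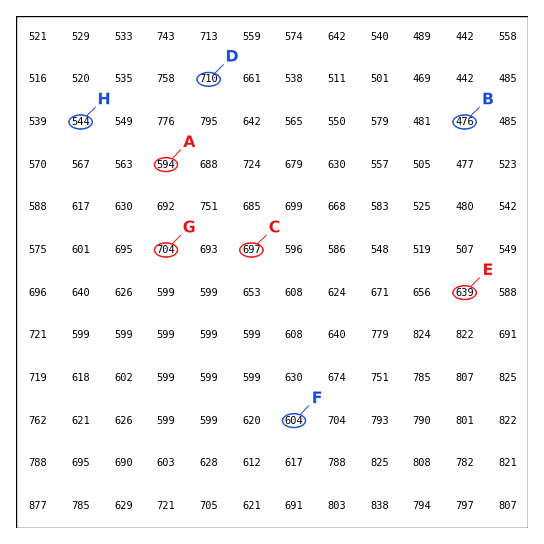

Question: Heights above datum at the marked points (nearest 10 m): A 590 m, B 480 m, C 700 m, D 710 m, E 640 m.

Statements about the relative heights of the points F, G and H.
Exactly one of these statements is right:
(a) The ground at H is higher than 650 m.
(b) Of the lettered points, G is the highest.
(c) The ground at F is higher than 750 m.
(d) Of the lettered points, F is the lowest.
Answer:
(b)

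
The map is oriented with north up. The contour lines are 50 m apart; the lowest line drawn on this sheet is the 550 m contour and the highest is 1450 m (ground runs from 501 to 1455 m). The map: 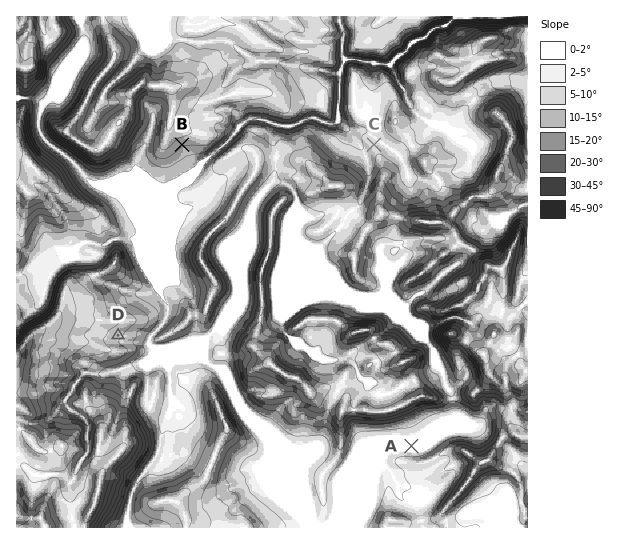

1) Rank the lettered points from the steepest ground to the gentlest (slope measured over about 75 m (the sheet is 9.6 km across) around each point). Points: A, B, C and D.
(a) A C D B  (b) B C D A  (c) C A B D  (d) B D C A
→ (d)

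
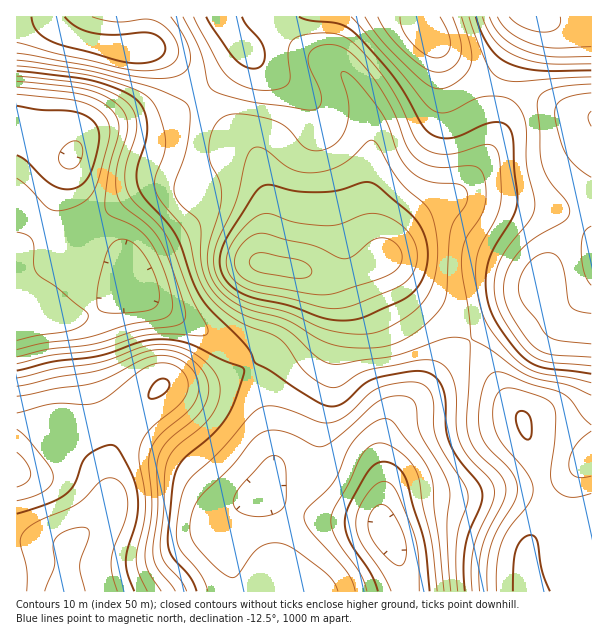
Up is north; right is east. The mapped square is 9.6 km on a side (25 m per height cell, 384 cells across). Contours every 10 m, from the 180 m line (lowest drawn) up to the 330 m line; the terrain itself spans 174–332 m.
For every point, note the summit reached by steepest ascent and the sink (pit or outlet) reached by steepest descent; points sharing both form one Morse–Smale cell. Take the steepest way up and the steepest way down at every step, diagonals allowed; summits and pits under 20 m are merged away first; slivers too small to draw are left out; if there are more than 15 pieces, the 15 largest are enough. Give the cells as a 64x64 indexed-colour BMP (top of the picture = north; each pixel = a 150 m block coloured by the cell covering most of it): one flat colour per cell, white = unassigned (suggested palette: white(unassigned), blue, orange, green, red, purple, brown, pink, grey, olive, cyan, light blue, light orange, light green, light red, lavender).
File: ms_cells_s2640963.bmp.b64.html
<image width="64" height="64" href="data:image/bmp;base64,Qk12CAAAAAAAAHYAAAAoAAAAQAAAAEAAAAABAAQAAAAAAAAIAAATCwAAEwsAABAAAAAAAAAA////ALR3HwAOf/8ALKAsACgn1gC9Z5QAS1aMAMJ34wB/f38AIr28AM++FwDox64AeLv/AIrfmACWmP8A1bDFAERERERERERERERERDMzMzMzMzMzMzVVVVVVVVVVVVVVREREREREREREREREMzMzMzMzMzMzNVVVVVVVVVVVVVVEREREREREREREREQzMzMzMzMzMzM1VVVVVVVVVVVVVURERERERERERERERDMzMzMzMzMzMzVVVVVVVVVVVVVVRERERERERERERERDMzMzMzMzMzMzVVVVVVVVVVVVVVVEREREREREREREREMzMzMzMzMzMzNVVVVVVVVVVVVVVUREREREREREREREQzMzMzMzMzMzNVVVVVVVVVVVVVVVRERERERERERERERDMzMzMzMzMzM1VVVVVVVVVVVVVVVEREREREREREREREQzMzMzMzMzMzVVVVVVVVVVVVVVVUREREREREREREREREMzMzMzMzMzNVVVVVVVVVVVVVVVREREREREREREREREREMzMzMzMzM1VVVVVVVVVVVVVVVERERERERERERERERERDMzMzMzMzVVVVVVVVVVVVVVVUREREREREREREREREREMzMzMzMzNVVVVVVVVVVVVVVVREREREdEREREREREREQzMzMzMzM1VVVVVVVVVVVVVVVEREREd0RERERERERERDMzMzMzMzVVVVVVVVVVVVVVVUREREd3dEREREREREREMzMzMzMzNVVVVVVVVVVVVVVVREREd3d0REREREREREQzMzMzMzM1VVVVVVVVVVVVVVVEREd3d3RERERERERERDMzMzMzMzVVVVVVVVVVVVVVVURHd3d3d0REREREREREMzMzMzMzNVVVVVVVVVVZVZmZd3d3d3d3dEREREREREQzMzMzMzMzVVVVVVVVVZmZmZl3d3d3d3d3RERERERERDMzMzMzMzM1VVVVVVVZmZmZmXd3d3d3d3d0RERERERDMzMzMzMzMzNVVVVVVVmZmZmZd3d3d3d3d3dEREREREMzMzMzMzMzMzVVVVVVmZmZmZl3d3d3d3d3d3d3d0REQzMzMzMzMzMzM1VVVVmZmZmZmXd3d3d3d3d3d3d3d3QzMzMzMzMzMzMzNVVVWZmZmZmZd3d3d3d3d3d3d3d3dzMzMzMzMzMzMzMzVVWZmZmZmZl3d3d3d3d3d3d3d3dyIjMzMzMzMzMzMzM1VZmZmZmZmXd3d3d3d3d3d3d3ciIiMzMzMzMzMzMzMzNZmZmZmZmZd3d3d3d3d3d3d3ciIiIjMzMzMzMzMzMzM2mZmZmZmZl3d3d3d3d3d3d3IiIiIiIzMzMzMzMzMzM2ZmmZmZmWZiJ3Iid3d3d3dyIiIiIiIjMzMzMzMzMzM2ZmZpmZmWZmIiIiIid3d3ciIiIiIiIiMzMzMzMzMzM2ZmZmZpmZZmYiIiIiIid3ciIiIiIiIiIjMzMzMzMzM2ZmZmZmaZZmZiIiIiIiInciIiIiIiIiIiMzMzMzMzNmZmZmZmZmlmZmIiIiIiIiIiIiIiIiIiIiIzMzMzMzNmZmZmZmZmZmZmYiIiIiIiIiIiIiIiIiIiIjMRERMzM2ZmZmZmZmZmZmZiIiIiIiIiIiIiIiIiIiERERERERM2ZmZmZmZmZmZmZmIiIiIiIiIiIiIiIiIiEREREREREWZmZmZmZmZmZmZmYiIiIiIiIiIiIiIiIiIRERERERERFmZmZmZmZmZmZmZiIiIiIiIiIiIiIiIiIiEREREREREWZmZmZmZmZmZmZmIiIiIiIiIiIiIiIiIiIRERERERERFmZmZmZmZmZmZmYiIiIiIiIiIiIiIiIiIhERERERERERFmZmZmZmZmZmZiIiIiIiIiIiIiIiIiIiERERERERERERZmZmZmZmZmZmIiIiIiIiIiIiIiIiIiIRERERERERERERZmZmZmZmZmYiIiIiIiIiIiIiIiIiIhEREREREREREREWZmZmZmZmZiIiIiIiIiIiIiIiIiIiERERERERERERERFmZmZmZmZmIiIiIiIiIiIiIiIiIiERERERERERERERERZmZmZmZmYiIiIiIiIiIiIiIiIiIREREREREREREREREWZmZmZmZiIiIiIiIiIiIiIiIiIhERERERERERERERERZmZmZmZmIiKIgiIiIiIiIiIiIhEREREREREREREREREWZmZmZmYiiIiCIiIiIiIiIiIhERERERERERERERERERZmZmZmZoiIiIiCIiIiIiIiIhEREREREREREREREREREWZmZmZmiIiIiIiIiIgiIiIhERERERERERERERERERERZmZmZmaIiIiIiIiIiIgiIhERERERERERERERERERERFmZmZqqoiIiIiIiIiIiIghEREREREREREREREREREREWZmaqqqiIiIiIiIiIiIiLERERERERERERERERERERERZqqqqqqIiIiIiIiIiIiIuxERERERERERERERERERERyqqqqqqoiIiIiIiIiIiIu7sREREREREREREREREREczKqqqqqqiIiIiIiIiIiIu7u7ERERERERERERERERHMzMyqqqqqqIiIiIiIiIiIu7u7uxERERERERERERERHMzMzKqqqqqoiIiIiIjd27u7u7u7ERERERERERERERHMzMzMyqqqqqiIiIjd3d3bu7u7u7ERERERERERERERHMzMzMzKqqqqqIiI3d3d3du7u7u7sREREREREREREREczMzMzMyqqqqoiI3d3d3d27u7u7sREREREREREREREczMzMzMzKqqqq"/>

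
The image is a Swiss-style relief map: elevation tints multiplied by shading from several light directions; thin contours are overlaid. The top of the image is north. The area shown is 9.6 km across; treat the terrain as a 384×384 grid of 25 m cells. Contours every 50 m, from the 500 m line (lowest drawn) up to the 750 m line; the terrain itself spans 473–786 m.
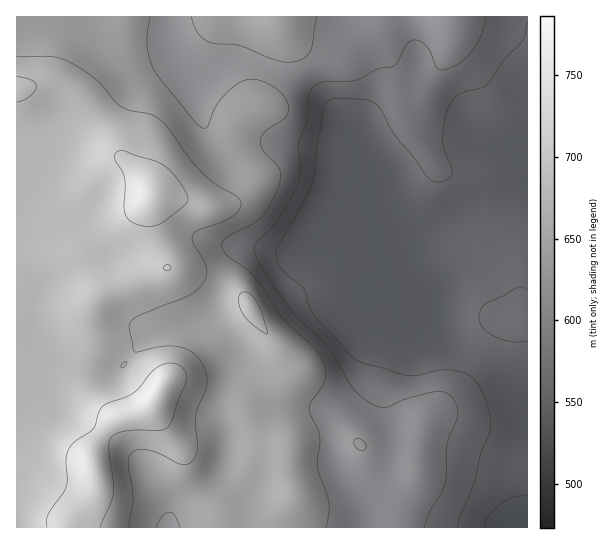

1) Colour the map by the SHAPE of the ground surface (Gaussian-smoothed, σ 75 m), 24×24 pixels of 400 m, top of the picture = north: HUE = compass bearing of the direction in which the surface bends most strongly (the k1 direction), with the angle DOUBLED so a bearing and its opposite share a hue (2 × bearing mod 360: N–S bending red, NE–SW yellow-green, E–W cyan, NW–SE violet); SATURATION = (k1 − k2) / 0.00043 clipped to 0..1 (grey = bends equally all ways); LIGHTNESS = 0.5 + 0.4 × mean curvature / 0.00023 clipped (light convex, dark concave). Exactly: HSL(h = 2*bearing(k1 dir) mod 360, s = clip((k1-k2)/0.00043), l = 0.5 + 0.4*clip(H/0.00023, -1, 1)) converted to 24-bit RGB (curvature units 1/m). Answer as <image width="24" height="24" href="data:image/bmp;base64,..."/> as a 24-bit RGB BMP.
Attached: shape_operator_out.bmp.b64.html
<image width="24" height="24" href="data:image/bmp;base64,Qk32BgAAAAAAADYAAAAoAAAAGAAAABgAAAABABgAAAAAAMAGAAATCwAAEwsAAAAAAAAAAAAARVqneZ61vJqgsHBj3NpwVFGDLjJnRFR1f5qOm7GlbHGtiGqrtXBrp7Zpeax5WEeNR0J1kJ96xK1zoolSlJZXfF1LPE1MYGpJYXV3WYZimFVa1IpoxOepPjO5aSeWRHtXK8hDZp+GkFZrZ1t0uJ2Mt9O2bXmzfiqTZFmKbZN6w4NrtrGJepicgV6lWEilbmOVaYOaYHqYg0eK3e2qsuSTPxVVZxxZw4ZPRN8uIFlcpFlaYH96nsVjrNRVaDRefSpkhaxdS3uRw7ybs76lkXuiY1qXVUyjc3C1eHOvXUqpXGjJ9PLX7B8IKgkcXVAvfuqAodG6Fix1XJd6c3iatr2OxbyFPSR1dVWyrdnELGbJw7KCuZltk19bc19gUo6HS4+neHFeVnxuR4hp3zQm/ytxpi7KcNylYvuJU2KTTiWAVp50ZKuMhryMwJCUQyKsd9zYl77KZSmYu2JhyYp3n22EfaSjYbS1Nk52e31xcnlqUWZoSrayvrn36Mz/9dbhlLxgN1NUMD2GgrGncJNon6k8lIUuO39KQ7xVeUdVWT6LjJ7A1qTCp5+9nrW8YlCkWzh9e397c3eAY5aVNtRQHXhBdyaO/8zR66i9UJ3MEmGpbG2cpluTtm54u49xQNxsI7rDSVK8ZbzVRYfT2KTa2bvXvHCYfSlncz9PfYB7dnx8gIdot69ANlooBkcynOiY9dboy2zuTh55ZE1YjEc+prRVteC80/jwAE7TRFWimolRN0ord5YxxT8hzgYcjypSkndmfYBweWxug2tmsa56dqGpKKGDCpAAyKwCtAgunDiFcztwgLtnzv3szP/1lHvcRgdKWjMpglUxcGREZXI3aywlulc5oHKJnZmPb4V0b2eEkXyPsb5yd4lLamFCan00Y3gnbHNBiEGDtj+OzP/Vh//BnmknMwALVhYwd2VcgHlvfnp3aGB9akmTtbSfiJGsoJyvd4SVX3OagXWgxoyUu1aUjVZain9KgY44L4UzI0VvwPTTzP/SeR2EWgQigC1UX3aObX6KenuBfXt/YGB9TmuKqLaNf4OTn5+Dg3mEZ3d5XoVzg6iCrXPHvn7bvnnYuMDVZ8raAK3tzP/X4ONjUQhdoEm/mmy/i16nf2qJfnqBgnKAe2F3Vn1ohK1dioNsoqJvgXOcfXKed42ab5JnZXNeimJwgKK9zOTakqTSJLzExe4IgC4AJR0VYlpCgVRMh19lgnZ7fnmAe2eGiGmXe5WYcplyd419lp6DfXSBeXeDeX+JlWyIkVdthH1Ch8UbmbMJXCwAMyQANTAAm4cAE2EeKGVYaHp6f3t7gH5+fXaAbWqAaZiZgoukk4yhgI6ViZiFfXR9g3h8hXVuZWZ7m0qrzmiWysSCsz+KwUbkxr/zm57ss8vWUbSHC15cRnl/e3+Af32AfW6CimRobZhJQoNBf5NmlJV/iJOKfHx2dHR9kXGHiWxwP1Vyvoq45N3afJPbk9v5n6bz1Xj68KjY2ZqvHYOYGWF3bH+Be3uAcl6Epkh4xJBPTpA+Oo01YZZGdI1WfIB9dH2AaWuGqGmQVHOOTNWAt82gkb+qWrSeWipLhTc80YyP79XffWvUDi9+W3WEdnF/ckV1jkNfyN2tjrTUa4THd4OrdWiQfIGBeX2CY3ODZ2Wbnri8br2blLdtk8V1ay5nbiFOh6VOg75E2alHzEw3HSBvVmKGek6AeCdfc85gi+iFZIp/eV15hWVag2FjdIdWZYNmaIGAVJ2EgsCShISoqsGZrnxiWBVknFCHtaJyqWk70aEnsNhLFkdyTERxXydrt1Gdpeicn7xdUnh0dUdkkIJeZ4NscqdWT4JaXH1bTr5ZPsltYH6Ewrp4ljltVyh4fnidtI2ntZHF09fg28+wIQcsNiATHTkyedRgtL9zzchnOkBYc09qfat3Y36VtrDlcnPRe73Ym93YUFCfcnFMsqZJfzphW1B0YIlwkJ1+maqBz4dVzwAITwRAVruTFsnWWt6KbJ6r3312dUFiQJ5jYqtnXGVypH7YvJrdjaTIn0ptiSxVm49XiYFbe05yfWNgY4RTf5FLkF41qk0wzV6lcHnsqsXkUG7LYbmHQnCN1kV7zoKKU7aDWYV1YFxxaGUmnYsrnlEpezA4ilJTpLBqZl57eFCCmGNuj5BtfVpZjlxblLJ9ebmdZo+qmXGfm1WVlKZwTDFdhl9B39CZhayLSHecUmOnen1KhohEhm9Pf2RykXV2tbZ8Vl+BW0mHnn6OmIecaVqjkounrsGed596XW51dVx4mW6PpYiFVyikfq2/xdSrprSbSmubSleB"/>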